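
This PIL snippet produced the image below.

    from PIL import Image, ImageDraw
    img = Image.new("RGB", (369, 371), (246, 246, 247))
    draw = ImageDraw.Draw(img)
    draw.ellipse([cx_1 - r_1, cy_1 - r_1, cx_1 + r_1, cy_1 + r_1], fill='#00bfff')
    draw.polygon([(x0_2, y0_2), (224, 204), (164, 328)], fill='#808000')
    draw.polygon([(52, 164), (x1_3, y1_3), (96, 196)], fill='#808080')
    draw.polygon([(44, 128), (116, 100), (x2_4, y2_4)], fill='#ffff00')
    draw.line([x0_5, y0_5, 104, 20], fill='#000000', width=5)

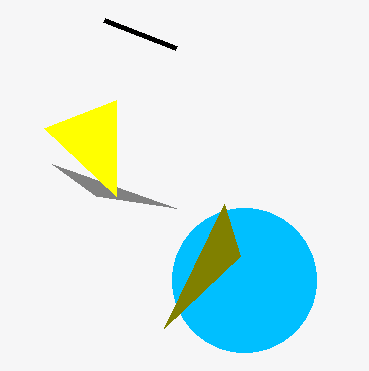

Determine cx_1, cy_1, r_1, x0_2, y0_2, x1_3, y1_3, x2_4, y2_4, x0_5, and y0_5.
cx_1 = 244, cy_1 = 280, r_1 = 72, x0_2 = 240, y0_2 = 256, x1_3 = 176, y1_3 = 208, x2_4 = 116, y2_4 = 196, x0_5 = 176, y0_5 = 48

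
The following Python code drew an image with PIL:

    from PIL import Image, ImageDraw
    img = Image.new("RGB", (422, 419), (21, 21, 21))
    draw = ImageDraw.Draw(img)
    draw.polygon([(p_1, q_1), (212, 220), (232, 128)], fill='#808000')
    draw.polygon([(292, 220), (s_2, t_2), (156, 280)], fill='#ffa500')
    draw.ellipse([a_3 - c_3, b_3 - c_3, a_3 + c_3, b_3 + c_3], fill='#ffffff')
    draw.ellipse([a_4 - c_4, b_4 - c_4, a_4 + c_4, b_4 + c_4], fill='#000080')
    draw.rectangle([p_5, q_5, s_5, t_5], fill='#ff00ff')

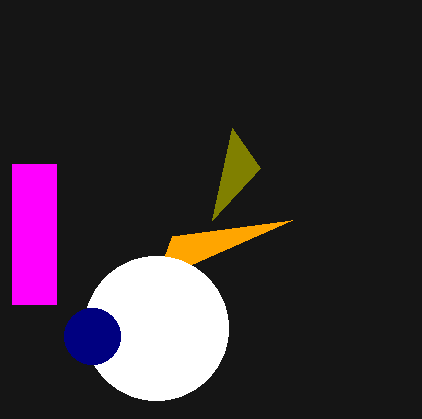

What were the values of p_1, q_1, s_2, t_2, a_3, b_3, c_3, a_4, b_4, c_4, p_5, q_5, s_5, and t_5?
p_1 = 260; q_1 = 168; s_2 = 172; t_2 = 236; a_3 = 156; b_3 = 328; c_3 = 72; a_4 = 92; b_4 = 336; c_4 = 28; p_5 = 12; q_5 = 164; s_5 = 56; t_5 = 304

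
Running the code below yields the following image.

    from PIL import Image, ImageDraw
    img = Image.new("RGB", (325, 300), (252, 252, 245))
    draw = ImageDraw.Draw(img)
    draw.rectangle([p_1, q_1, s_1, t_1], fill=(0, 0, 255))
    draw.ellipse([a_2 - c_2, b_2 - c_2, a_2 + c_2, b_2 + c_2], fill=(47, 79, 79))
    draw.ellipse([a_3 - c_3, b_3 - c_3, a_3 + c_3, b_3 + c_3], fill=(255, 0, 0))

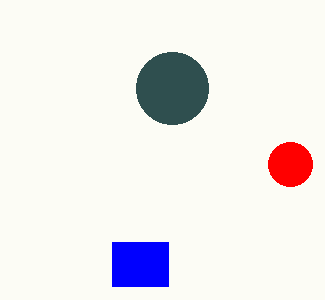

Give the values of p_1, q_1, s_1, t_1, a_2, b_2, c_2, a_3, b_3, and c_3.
p_1 = 112; q_1 = 242; s_1 = 168; t_1 = 286; a_2 = 172; b_2 = 88; c_2 = 36; a_3 = 290; b_3 = 164; c_3 = 22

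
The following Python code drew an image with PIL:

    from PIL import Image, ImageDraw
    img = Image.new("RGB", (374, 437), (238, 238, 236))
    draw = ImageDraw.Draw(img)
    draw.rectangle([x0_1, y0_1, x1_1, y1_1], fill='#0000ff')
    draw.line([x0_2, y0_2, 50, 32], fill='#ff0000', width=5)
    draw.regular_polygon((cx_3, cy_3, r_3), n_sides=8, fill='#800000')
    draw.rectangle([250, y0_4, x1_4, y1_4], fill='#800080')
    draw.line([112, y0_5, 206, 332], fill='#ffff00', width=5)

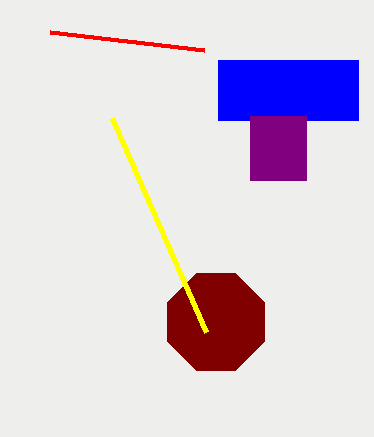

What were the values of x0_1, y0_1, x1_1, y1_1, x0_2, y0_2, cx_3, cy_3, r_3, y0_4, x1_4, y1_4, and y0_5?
x0_1 = 218
y0_1 = 60
x1_1 = 358
y1_1 = 120
x0_2 = 204
y0_2 = 50
cx_3 = 216
cy_3 = 322
r_3 = 52
y0_4 = 116
x1_4 = 306
y1_4 = 180
y0_5 = 118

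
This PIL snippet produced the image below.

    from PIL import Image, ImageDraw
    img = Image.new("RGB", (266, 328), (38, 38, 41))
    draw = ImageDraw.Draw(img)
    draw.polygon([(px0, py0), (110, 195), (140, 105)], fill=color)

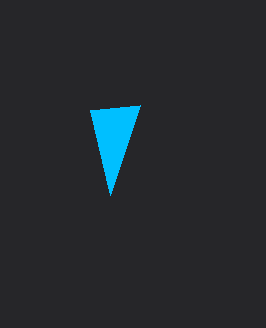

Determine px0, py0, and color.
px0 = 90, py0 = 110, color = 'deepskyblue'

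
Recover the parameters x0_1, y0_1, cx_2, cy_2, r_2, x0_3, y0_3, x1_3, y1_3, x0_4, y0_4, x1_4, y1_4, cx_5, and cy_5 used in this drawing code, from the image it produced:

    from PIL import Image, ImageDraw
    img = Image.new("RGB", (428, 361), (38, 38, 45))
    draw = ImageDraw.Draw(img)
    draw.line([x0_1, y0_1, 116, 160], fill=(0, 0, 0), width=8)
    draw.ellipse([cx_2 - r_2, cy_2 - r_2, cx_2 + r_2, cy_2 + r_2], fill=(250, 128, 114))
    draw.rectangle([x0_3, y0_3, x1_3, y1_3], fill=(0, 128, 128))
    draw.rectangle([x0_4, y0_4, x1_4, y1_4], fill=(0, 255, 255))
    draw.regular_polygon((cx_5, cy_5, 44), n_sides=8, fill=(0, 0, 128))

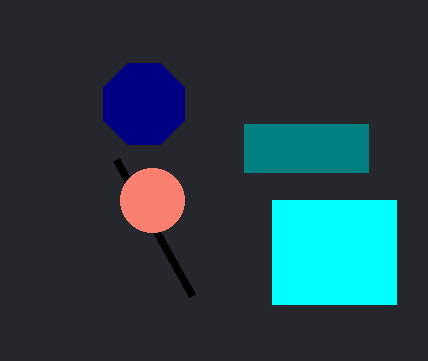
x0_1 = 192, y0_1 = 296, cx_2 = 152, cy_2 = 200, r_2 = 32, x0_3 = 244, y0_3 = 124, x1_3 = 368, y1_3 = 172, x0_4 = 272, y0_4 = 200, x1_4 = 396, y1_4 = 304, cx_5 = 144, cy_5 = 104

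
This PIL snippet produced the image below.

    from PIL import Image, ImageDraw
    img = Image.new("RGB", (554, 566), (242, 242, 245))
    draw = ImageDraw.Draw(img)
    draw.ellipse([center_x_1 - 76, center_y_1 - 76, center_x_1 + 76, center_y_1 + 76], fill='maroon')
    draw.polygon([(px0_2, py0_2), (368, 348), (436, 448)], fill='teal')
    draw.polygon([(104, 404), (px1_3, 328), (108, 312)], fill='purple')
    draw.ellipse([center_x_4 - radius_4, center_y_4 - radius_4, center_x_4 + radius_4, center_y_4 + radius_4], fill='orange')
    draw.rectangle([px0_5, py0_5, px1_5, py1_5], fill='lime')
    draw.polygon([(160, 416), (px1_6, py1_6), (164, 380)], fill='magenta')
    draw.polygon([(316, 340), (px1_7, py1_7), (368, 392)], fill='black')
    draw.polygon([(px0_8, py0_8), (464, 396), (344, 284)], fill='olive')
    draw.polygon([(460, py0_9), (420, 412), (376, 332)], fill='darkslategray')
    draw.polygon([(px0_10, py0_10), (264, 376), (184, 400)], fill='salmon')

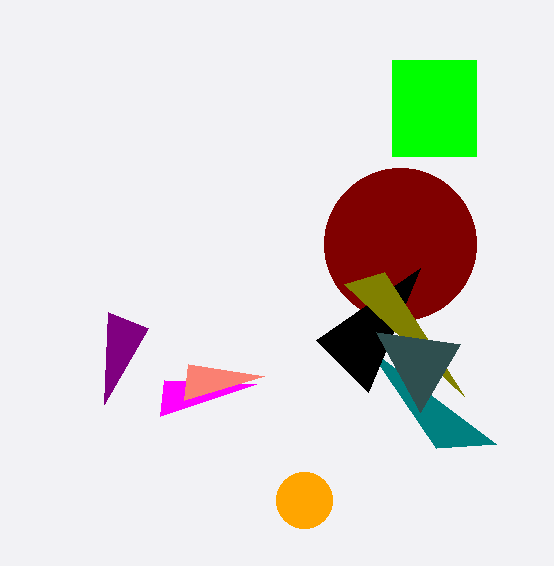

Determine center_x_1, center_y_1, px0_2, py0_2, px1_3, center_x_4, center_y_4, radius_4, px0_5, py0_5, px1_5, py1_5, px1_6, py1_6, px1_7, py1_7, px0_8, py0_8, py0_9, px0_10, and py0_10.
center_x_1 = 400; center_y_1 = 244; px0_2 = 496; py0_2 = 444; px1_3 = 148; center_x_4 = 304; center_y_4 = 500; radius_4 = 28; px0_5 = 392; py0_5 = 60; px1_5 = 476; py1_5 = 156; px1_6 = 256; py1_6 = 384; px1_7 = 420; py1_7 = 268; px0_8 = 384; py0_8 = 272; py0_9 = 344; px0_10 = 188; py0_10 = 364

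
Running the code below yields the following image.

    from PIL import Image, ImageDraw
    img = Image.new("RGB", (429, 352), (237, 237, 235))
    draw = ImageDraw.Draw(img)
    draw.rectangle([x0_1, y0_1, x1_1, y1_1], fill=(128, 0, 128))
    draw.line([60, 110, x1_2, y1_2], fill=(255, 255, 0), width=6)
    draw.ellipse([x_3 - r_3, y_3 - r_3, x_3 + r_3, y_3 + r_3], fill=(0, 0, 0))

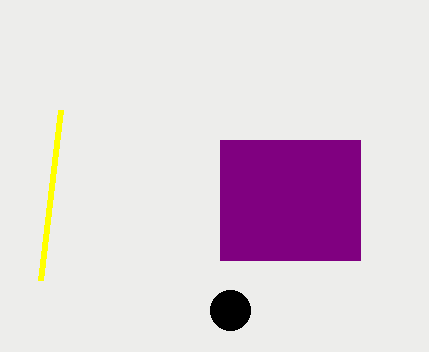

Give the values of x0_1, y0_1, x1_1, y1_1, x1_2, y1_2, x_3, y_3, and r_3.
x0_1 = 220; y0_1 = 140; x1_1 = 360; y1_1 = 260; x1_2 = 40; y1_2 = 280; x_3 = 230; y_3 = 310; r_3 = 20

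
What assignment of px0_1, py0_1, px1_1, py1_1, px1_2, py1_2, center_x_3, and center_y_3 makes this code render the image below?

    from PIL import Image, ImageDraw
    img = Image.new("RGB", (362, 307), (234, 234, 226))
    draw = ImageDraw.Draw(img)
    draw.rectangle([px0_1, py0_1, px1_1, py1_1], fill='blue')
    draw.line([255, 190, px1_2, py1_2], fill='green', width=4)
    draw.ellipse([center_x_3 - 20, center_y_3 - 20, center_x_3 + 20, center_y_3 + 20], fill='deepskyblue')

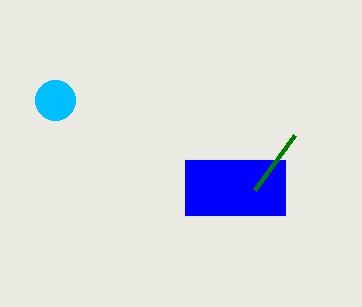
px0_1 = 185; py0_1 = 160; px1_1 = 285; py1_1 = 215; px1_2 = 295; py1_2 = 135; center_x_3 = 55; center_y_3 = 100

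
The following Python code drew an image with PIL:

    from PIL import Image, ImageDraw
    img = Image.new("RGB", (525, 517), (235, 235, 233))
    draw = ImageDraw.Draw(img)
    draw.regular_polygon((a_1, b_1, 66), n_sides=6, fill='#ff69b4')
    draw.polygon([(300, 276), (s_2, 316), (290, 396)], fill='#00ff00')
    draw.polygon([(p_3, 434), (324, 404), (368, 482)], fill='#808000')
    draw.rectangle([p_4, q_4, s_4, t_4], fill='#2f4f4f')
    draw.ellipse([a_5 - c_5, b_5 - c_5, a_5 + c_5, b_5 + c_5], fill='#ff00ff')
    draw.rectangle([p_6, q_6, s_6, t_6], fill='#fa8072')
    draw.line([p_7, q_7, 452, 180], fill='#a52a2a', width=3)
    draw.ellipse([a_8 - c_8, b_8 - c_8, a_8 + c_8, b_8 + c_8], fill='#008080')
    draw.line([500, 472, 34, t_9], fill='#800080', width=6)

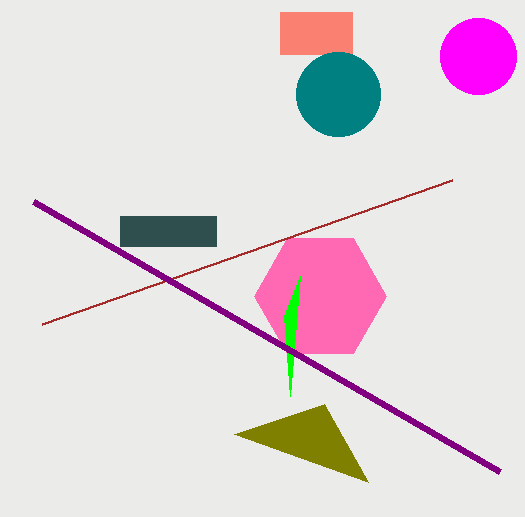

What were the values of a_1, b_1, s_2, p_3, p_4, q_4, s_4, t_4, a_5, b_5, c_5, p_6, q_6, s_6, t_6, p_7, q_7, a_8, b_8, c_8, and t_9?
a_1 = 320
b_1 = 296
s_2 = 284
p_3 = 234
p_4 = 120
q_4 = 216
s_4 = 216
t_4 = 246
a_5 = 478
b_5 = 56
c_5 = 38
p_6 = 280
q_6 = 12
s_6 = 352
t_6 = 54
p_7 = 42
q_7 = 324
a_8 = 338
b_8 = 94
c_8 = 42
t_9 = 202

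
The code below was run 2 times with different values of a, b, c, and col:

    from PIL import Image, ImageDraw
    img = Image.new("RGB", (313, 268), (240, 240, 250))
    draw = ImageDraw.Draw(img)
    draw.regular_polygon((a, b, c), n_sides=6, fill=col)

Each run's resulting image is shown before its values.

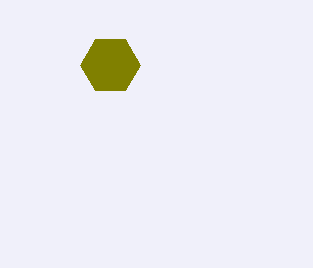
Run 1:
a = 110
b = 65
c = 30
col = 'olive'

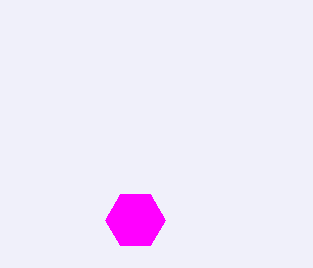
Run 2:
a = 135; b = 220; c = 30; col = 'magenta'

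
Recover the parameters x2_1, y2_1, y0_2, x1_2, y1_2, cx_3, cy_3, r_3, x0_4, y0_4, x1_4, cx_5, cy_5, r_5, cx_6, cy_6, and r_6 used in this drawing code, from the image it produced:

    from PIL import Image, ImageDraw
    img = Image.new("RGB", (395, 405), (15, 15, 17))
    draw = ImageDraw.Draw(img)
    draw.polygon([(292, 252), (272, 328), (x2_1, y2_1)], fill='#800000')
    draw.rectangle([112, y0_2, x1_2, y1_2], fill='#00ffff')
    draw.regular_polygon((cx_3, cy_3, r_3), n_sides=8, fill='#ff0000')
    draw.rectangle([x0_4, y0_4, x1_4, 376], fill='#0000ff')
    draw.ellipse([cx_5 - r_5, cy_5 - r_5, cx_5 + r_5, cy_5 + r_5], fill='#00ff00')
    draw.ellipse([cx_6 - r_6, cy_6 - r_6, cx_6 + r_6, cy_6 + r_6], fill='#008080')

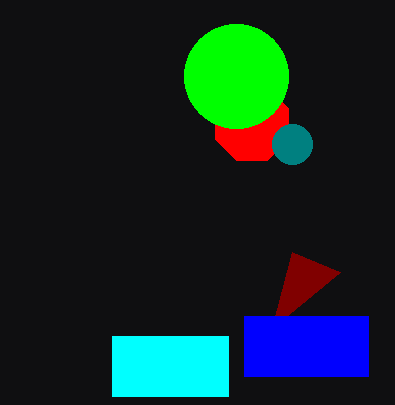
x2_1 = 340; y2_1 = 272; y0_2 = 336; x1_2 = 228; y1_2 = 396; cx_3 = 252; cy_3 = 124; r_3 = 40; x0_4 = 244; y0_4 = 316; x1_4 = 368; cx_5 = 236; cy_5 = 76; r_5 = 52; cx_6 = 292; cy_6 = 144; r_6 = 20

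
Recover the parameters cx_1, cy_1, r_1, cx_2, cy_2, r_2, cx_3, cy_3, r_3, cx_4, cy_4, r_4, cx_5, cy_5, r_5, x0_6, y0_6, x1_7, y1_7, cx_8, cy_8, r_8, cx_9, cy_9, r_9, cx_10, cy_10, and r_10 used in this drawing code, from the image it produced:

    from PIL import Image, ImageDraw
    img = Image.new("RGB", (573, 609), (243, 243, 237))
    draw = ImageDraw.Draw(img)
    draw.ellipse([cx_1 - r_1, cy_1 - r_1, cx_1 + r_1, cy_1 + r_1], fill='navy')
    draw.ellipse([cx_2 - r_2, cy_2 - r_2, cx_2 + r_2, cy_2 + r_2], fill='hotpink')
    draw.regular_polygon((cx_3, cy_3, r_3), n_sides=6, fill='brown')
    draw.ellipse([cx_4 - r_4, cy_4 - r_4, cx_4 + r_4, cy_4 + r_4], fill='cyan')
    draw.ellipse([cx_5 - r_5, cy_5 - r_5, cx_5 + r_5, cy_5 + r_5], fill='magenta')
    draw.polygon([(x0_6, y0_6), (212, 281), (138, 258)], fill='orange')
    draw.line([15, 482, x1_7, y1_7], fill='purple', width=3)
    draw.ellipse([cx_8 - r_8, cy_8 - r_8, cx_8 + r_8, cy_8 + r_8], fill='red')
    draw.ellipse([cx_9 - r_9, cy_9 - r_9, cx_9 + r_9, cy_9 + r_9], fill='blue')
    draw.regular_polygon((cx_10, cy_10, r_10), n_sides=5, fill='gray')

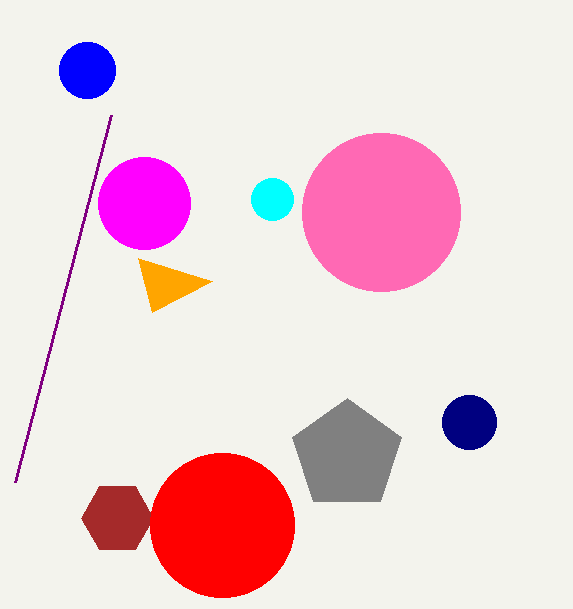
cx_1 = 469
cy_1 = 422
r_1 = 27
cx_2 = 381
cy_2 = 212
r_2 = 79
cx_3 = 117
cy_3 = 518
r_3 = 36
cx_4 = 272
cy_4 = 199
r_4 = 21
cx_5 = 144
cy_5 = 203
r_5 = 46
x0_6 = 152
y0_6 = 312
x1_7 = 111
y1_7 = 115
cx_8 = 222
cy_8 = 525
r_8 = 72
cx_9 = 87
cy_9 = 70
r_9 = 28
cx_10 = 347
cy_10 = 455
r_10 = 57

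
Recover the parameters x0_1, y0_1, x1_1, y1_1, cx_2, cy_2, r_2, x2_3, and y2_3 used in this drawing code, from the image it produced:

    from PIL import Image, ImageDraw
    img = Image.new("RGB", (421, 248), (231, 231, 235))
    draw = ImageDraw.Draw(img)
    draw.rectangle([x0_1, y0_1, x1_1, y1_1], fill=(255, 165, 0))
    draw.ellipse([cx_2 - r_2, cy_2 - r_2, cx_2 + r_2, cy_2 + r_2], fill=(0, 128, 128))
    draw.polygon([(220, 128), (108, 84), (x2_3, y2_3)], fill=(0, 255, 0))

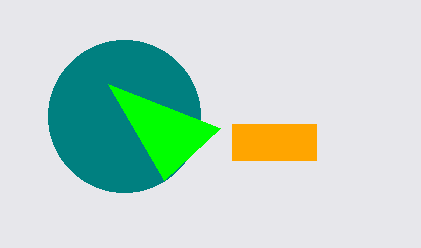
x0_1 = 232; y0_1 = 124; x1_1 = 316; y1_1 = 160; cx_2 = 124; cy_2 = 116; r_2 = 76; x2_3 = 164; y2_3 = 180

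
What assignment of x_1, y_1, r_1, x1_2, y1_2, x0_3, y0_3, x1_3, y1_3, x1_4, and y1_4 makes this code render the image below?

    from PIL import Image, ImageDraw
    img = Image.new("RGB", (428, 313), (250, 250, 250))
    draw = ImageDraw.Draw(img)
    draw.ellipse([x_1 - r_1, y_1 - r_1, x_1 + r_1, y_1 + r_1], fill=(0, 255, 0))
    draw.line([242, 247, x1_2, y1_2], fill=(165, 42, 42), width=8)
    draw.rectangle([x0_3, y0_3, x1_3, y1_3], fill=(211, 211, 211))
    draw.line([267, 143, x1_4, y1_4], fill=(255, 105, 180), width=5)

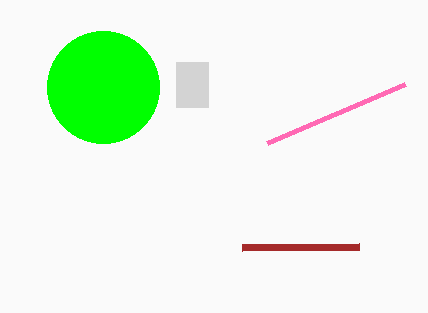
x_1 = 103, y_1 = 87, r_1 = 56, x1_2 = 359, y1_2 = 246, x0_3 = 176, y0_3 = 62, x1_3 = 208, y1_3 = 107, x1_4 = 405, y1_4 = 84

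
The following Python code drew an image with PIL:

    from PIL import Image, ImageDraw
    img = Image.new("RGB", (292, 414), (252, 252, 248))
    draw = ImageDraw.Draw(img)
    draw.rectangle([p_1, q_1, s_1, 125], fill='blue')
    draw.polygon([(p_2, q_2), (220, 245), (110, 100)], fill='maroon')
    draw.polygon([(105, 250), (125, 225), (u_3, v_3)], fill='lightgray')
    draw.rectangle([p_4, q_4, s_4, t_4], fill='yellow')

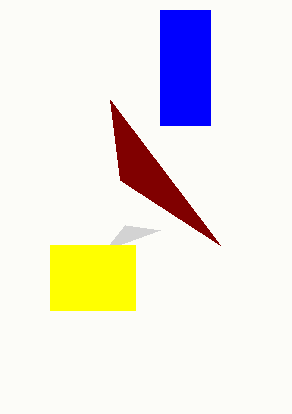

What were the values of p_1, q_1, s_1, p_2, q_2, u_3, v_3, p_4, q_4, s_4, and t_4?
p_1 = 160; q_1 = 10; s_1 = 210; p_2 = 120; q_2 = 180; u_3 = 160; v_3 = 230; p_4 = 50; q_4 = 245; s_4 = 135; t_4 = 310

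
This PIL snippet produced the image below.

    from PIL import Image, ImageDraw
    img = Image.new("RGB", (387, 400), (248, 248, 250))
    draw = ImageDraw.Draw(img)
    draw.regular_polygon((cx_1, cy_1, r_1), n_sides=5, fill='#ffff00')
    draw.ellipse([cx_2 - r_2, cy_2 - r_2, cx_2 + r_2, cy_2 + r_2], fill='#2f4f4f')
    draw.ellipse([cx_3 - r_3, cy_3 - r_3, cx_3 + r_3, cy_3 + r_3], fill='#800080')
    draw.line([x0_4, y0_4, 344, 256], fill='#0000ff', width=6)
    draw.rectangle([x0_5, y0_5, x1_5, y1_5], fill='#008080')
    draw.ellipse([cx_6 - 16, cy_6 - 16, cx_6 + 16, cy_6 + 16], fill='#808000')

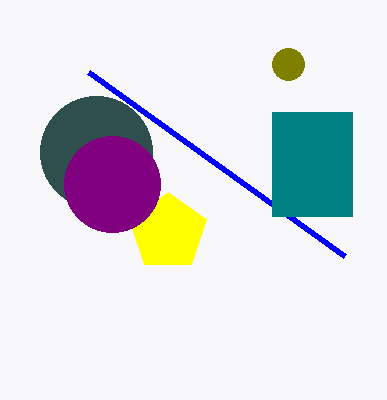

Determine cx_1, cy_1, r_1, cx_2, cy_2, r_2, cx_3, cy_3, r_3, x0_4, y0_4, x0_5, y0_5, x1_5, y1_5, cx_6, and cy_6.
cx_1 = 168, cy_1 = 232, r_1 = 40, cx_2 = 96, cy_2 = 152, r_2 = 56, cx_3 = 112, cy_3 = 184, r_3 = 48, x0_4 = 88, y0_4 = 72, x0_5 = 272, y0_5 = 112, x1_5 = 352, y1_5 = 216, cx_6 = 288, cy_6 = 64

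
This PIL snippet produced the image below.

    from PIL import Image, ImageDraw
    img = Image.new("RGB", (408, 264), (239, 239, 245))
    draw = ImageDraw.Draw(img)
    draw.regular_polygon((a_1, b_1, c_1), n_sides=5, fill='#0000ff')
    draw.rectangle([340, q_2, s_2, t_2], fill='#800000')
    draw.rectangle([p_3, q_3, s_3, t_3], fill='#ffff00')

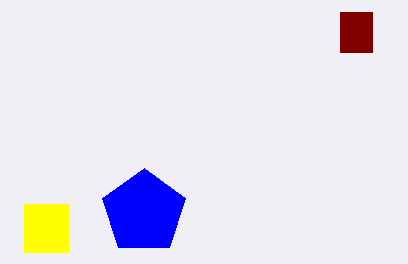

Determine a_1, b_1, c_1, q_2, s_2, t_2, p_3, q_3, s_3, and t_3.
a_1 = 144, b_1 = 212, c_1 = 44, q_2 = 12, s_2 = 372, t_2 = 52, p_3 = 24, q_3 = 204, s_3 = 68, t_3 = 252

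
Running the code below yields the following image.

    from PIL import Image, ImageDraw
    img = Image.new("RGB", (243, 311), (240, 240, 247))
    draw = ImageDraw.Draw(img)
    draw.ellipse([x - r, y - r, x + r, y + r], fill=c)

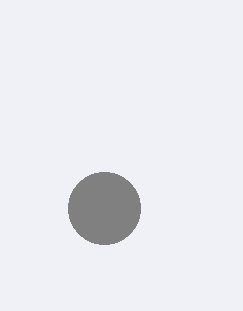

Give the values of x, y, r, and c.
x = 104; y = 208; r = 36; c = 'gray'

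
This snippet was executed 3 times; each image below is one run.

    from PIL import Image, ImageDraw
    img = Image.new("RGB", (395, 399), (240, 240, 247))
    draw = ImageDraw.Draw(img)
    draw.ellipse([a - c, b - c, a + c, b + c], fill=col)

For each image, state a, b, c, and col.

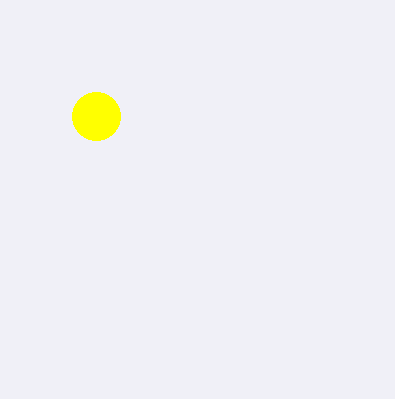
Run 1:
a = 96
b = 116
c = 24
col = 'yellow'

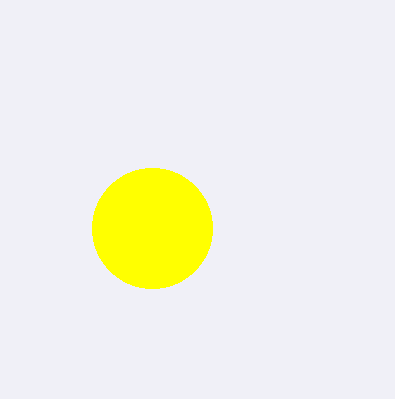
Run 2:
a = 152, b = 228, c = 60, col = 'yellow'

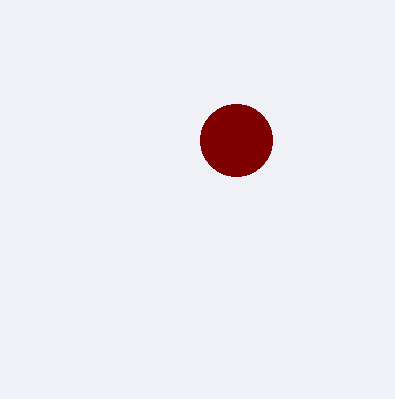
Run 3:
a = 236; b = 140; c = 36; col = 'maroon'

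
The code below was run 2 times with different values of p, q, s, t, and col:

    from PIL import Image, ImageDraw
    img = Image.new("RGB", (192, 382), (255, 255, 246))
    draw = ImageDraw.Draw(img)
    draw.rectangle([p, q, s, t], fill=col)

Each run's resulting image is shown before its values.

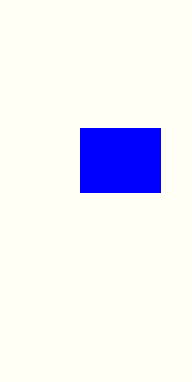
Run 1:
p = 80
q = 128
s = 160
t = 192
col = 'blue'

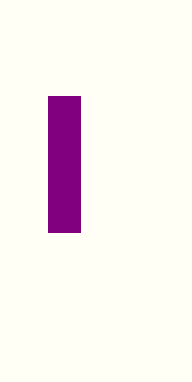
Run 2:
p = 48, q = 96, s = 80, t = 232, col = 'purple'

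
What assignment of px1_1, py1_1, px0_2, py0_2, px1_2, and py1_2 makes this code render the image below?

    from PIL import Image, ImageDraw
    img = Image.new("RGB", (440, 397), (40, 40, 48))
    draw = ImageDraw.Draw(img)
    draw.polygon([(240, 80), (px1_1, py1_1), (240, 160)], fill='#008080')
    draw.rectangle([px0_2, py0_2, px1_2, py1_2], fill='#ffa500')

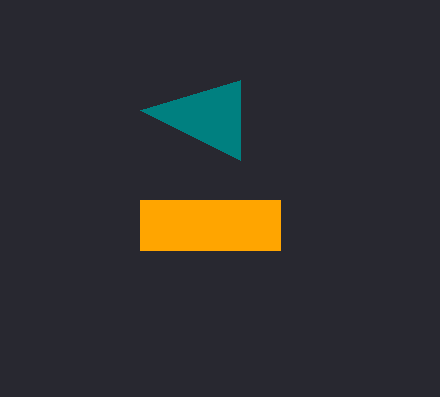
px1_1 = 140
py1_1 = 110
px0_2 = 140
py0_2 = 200
px1_2 = 280
py1_2 = 250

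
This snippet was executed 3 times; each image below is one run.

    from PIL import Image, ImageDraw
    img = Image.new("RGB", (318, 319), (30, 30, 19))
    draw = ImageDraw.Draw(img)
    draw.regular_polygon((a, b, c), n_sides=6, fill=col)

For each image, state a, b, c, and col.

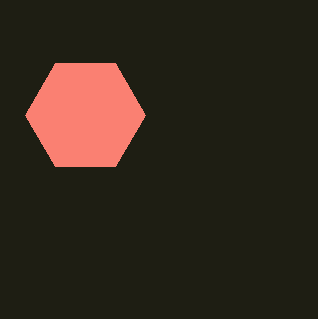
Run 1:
a = 85; b = 115; c = 60; col = 'salmon'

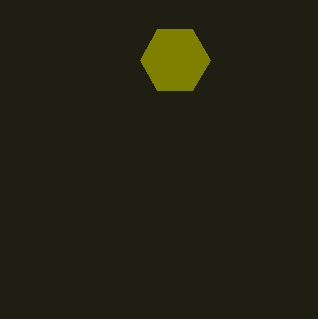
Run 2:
a = 175
b = 60
c = 35
col = 'olive'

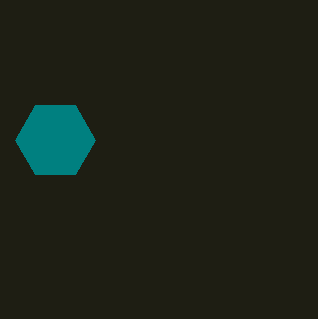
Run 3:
a = 55, b = 140, c = 40, col = 'teal'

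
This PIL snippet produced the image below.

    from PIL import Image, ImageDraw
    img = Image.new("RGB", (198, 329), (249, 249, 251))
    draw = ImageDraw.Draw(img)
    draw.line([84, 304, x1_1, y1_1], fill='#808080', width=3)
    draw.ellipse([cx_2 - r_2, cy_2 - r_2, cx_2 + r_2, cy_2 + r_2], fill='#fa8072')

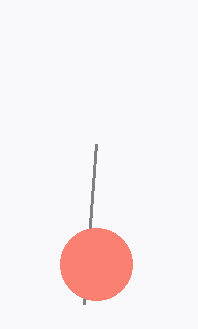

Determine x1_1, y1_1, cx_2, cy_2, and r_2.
x1_1 = 96, y1_1 = 144, cx_2 = 96, cy_2 = 264, r_2 = 36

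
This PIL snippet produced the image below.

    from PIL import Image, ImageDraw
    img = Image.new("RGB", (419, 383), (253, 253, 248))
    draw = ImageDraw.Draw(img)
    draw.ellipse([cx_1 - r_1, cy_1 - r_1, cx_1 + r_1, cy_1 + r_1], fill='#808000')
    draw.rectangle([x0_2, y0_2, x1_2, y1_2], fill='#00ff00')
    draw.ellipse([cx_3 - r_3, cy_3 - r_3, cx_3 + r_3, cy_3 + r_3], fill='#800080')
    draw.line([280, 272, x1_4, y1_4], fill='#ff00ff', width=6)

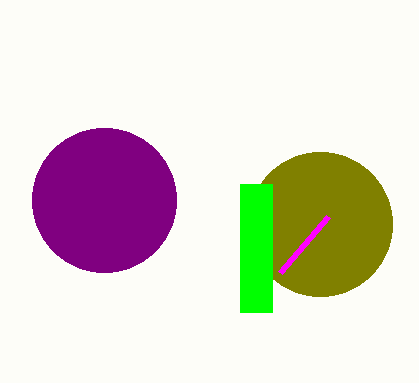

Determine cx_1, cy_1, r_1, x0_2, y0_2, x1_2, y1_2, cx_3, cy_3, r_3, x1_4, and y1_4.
cx_1 = 320, cy_1 = 224, r_1 = 72, x0_2 = 240, y0_2 = 184, x1_2 = 272, y1_2 = 312, cx_3 = 104, cy_3 = 200, r_3 = 72, x1_4 = 328, y1_4 = 216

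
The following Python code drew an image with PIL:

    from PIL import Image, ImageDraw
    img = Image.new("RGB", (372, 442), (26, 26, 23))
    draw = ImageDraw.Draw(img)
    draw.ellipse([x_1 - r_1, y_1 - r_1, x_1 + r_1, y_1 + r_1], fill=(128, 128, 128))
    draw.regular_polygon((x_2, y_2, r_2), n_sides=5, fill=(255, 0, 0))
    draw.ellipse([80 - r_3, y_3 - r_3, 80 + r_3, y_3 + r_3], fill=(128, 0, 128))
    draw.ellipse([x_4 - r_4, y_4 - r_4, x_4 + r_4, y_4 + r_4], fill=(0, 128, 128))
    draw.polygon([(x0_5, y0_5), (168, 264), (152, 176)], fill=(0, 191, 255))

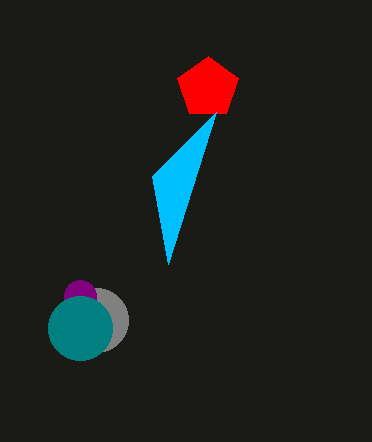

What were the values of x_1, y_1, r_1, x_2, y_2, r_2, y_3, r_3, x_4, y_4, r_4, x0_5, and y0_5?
x_1 = 96
y_1 = 320
r_1 = 32
x_2 = 208
y_2 = 88
r_2 = 32
y_3 = 296
r_3 = 16
x_4 = 80
y_4 = 328
r_4 = 32
x0_5 = 216
y0_5 = 112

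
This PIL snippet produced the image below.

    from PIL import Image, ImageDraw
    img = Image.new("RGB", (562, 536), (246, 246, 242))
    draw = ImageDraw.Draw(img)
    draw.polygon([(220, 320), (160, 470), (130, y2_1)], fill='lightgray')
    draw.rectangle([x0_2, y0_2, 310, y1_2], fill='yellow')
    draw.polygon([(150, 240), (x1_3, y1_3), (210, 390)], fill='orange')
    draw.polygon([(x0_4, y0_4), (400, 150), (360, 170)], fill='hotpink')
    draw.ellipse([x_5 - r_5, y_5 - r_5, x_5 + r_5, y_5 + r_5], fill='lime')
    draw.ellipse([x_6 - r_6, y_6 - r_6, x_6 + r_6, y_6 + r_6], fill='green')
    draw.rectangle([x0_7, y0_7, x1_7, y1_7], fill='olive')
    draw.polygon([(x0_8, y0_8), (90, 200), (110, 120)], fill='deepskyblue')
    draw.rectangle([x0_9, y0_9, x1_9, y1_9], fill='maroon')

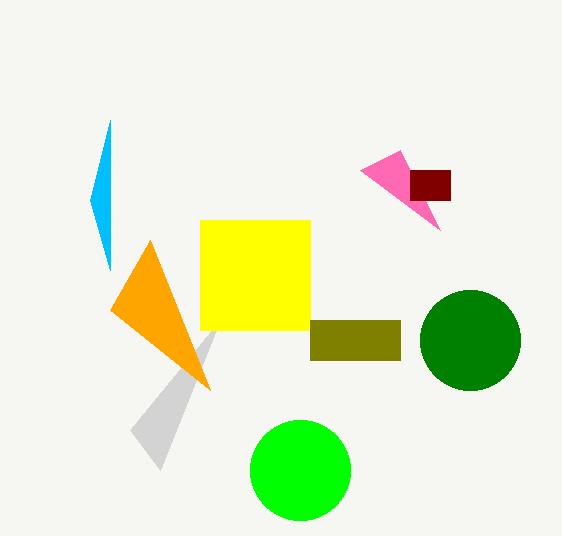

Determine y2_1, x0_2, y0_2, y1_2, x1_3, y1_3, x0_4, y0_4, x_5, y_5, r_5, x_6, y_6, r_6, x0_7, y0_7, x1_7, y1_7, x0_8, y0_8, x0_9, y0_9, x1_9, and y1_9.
y2_1 = 430, x0_2 = 200, y0_2 = 220, y1_2 = 330, x1_3 = 110, y1_3 = 310, x0_4 = 440, y0_4 = 230, x_5 = 300, y_5 = 470, r_5 = 50, x_6 = 470, y_6 = 340, r_6 = 50, x0_7 = 310, y0_7 = 320, x1_7 = 400, y1_7 = 360, x0_8 = 110, y0_8 = 270, x0_9 = 410, y0_9 = 170, x1_9 = 450, y1_9 = 200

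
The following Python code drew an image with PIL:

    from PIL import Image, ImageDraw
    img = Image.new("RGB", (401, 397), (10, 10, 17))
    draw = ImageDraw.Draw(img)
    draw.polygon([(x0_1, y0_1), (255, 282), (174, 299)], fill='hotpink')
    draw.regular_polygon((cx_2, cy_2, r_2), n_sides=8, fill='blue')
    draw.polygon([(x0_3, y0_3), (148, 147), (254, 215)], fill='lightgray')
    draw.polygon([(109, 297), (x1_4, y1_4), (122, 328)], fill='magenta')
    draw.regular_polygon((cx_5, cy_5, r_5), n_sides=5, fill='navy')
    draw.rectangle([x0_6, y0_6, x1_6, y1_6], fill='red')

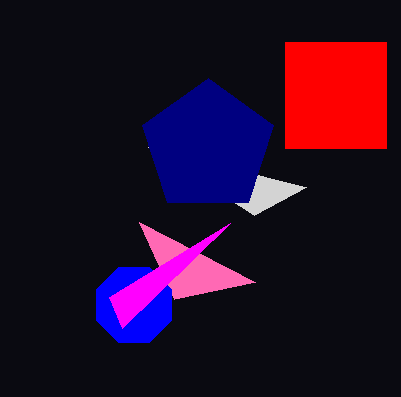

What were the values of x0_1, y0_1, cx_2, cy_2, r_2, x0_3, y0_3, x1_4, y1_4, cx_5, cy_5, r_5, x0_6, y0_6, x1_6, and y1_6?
x0_1 = 139, y0_1 = 222, cx_2 = 134, cy_2 = 305, r_2 = 41, x0_3 = 306, y0_3 = 187, x1_4 = 230, y1_4 = 223, cx_5 = 208, cy_5 = 147, r_5 = 69, x0_6 = 285, y0_6 = 42, x1_6 = 386, y1_6 = 148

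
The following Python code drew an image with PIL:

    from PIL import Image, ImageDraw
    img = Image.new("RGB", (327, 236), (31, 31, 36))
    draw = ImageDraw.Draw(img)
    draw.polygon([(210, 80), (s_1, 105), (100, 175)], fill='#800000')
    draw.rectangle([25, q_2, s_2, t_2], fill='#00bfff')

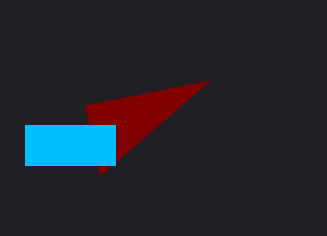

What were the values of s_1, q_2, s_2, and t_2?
s_1 = 85
q_2 = 125
s_2 = 115
t_2 = 165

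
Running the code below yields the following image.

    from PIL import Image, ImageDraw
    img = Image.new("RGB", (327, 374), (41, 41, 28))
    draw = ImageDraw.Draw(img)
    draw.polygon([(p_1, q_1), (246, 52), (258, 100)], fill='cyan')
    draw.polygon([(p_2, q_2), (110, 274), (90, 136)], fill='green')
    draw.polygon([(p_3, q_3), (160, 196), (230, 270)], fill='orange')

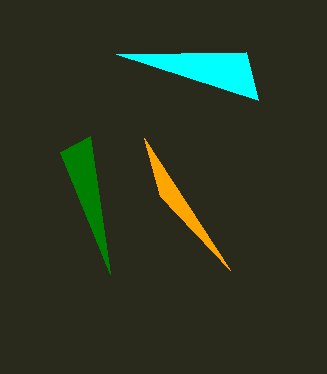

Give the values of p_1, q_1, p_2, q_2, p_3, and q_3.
p_1 = 116
q_1 = 54
p_2 = 60
q_2 = 152
p_3 = 144
q_3 = 138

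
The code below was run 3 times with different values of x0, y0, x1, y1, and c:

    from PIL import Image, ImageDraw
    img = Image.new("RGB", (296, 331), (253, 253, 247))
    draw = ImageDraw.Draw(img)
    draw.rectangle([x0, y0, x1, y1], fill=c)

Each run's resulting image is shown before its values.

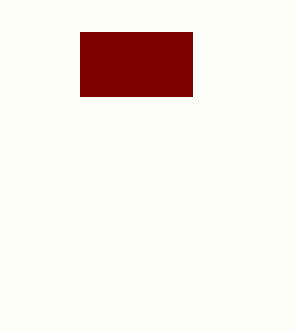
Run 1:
x0 = 80
y0 = 32
x1 = 192
y1 = 96
c = 'maroon'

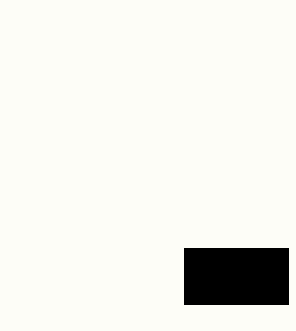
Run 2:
x0 = 184, y0 = 248, x1 = 288, y1 = 304, c = 'black'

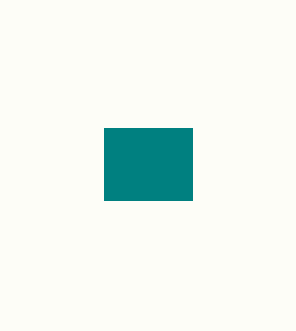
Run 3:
x0 = 104
y0 = 128
x1 = 192
y1 = 200
c = 'teal'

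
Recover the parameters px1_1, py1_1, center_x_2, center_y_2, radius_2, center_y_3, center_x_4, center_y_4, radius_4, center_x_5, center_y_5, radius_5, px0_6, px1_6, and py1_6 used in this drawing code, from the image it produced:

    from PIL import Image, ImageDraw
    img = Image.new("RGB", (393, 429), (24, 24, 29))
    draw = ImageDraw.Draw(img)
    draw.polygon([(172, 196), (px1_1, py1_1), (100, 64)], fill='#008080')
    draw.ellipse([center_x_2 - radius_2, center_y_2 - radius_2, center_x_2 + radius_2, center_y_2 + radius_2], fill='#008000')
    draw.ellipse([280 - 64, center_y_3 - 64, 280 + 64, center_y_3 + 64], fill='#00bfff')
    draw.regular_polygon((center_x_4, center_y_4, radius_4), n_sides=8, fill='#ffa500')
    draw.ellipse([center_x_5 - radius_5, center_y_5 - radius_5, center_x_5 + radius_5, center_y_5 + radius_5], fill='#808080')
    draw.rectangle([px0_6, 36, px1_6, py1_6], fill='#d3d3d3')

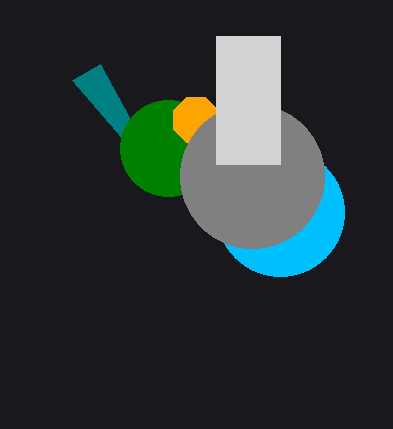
px1_1 = 72; py1_1 = 80; center_x_2 = 168; center_y_2 = 148; radius_2 = 48; center_y_3 = 212; center_x_4 = 196; center_y_4 = 120; radius_4 = 24; center_x_5 = 252; center_y_5 = 176; radius_5 = 72; px0_6 = 216; px1_6 = 280; py1_6 = 164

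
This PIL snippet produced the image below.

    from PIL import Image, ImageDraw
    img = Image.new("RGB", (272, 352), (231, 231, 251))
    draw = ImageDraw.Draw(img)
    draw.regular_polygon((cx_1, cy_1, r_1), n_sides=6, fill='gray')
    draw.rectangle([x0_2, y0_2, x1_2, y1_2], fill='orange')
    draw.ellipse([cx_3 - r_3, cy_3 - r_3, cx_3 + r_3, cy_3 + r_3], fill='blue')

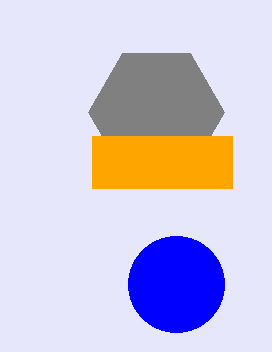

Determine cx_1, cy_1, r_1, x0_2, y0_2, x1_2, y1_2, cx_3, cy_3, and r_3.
cx_1 = 156; cy_1 = 112; r_1 = 68; x0_2 = 92; y0_2 = 136; x1_2 = 232; y1_2 = 188; cx_3 = 176; cy_3 = 284; r_3 = 48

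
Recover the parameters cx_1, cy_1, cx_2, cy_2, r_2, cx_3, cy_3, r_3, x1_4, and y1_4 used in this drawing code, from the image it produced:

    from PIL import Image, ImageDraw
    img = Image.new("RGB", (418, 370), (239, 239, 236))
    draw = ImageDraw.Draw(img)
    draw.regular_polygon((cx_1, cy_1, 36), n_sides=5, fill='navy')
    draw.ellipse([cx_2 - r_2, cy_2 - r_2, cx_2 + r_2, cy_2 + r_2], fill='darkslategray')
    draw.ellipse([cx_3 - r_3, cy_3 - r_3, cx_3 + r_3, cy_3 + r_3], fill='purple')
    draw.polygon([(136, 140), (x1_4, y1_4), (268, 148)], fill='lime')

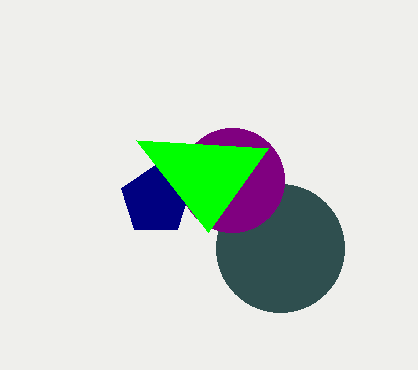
cx_1 = 156; cy_1 = 200; cx_2 = 280; cy_2 = 248; r_2 = 64; cx_3 = 232; cy_3 = 180; r_3 = 52; x1_4 = 208; y1_4 = 232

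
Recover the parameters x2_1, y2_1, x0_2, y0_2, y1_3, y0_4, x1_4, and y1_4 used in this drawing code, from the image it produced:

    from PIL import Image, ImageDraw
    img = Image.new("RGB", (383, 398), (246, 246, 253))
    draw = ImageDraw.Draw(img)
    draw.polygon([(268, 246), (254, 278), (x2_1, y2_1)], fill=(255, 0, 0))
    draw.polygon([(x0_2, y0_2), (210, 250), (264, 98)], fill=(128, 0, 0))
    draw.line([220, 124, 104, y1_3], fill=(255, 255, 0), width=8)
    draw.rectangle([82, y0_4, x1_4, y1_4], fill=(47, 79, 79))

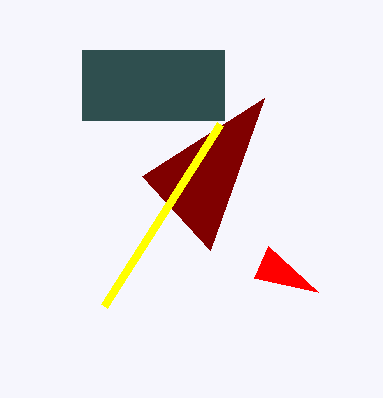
x2_1 = 318, y2_1 = 292, x0_2 = 142, y0_2 = 176, y1_3 = 306, y0_4 = 50, x1_4 = 224, y1_4 = 120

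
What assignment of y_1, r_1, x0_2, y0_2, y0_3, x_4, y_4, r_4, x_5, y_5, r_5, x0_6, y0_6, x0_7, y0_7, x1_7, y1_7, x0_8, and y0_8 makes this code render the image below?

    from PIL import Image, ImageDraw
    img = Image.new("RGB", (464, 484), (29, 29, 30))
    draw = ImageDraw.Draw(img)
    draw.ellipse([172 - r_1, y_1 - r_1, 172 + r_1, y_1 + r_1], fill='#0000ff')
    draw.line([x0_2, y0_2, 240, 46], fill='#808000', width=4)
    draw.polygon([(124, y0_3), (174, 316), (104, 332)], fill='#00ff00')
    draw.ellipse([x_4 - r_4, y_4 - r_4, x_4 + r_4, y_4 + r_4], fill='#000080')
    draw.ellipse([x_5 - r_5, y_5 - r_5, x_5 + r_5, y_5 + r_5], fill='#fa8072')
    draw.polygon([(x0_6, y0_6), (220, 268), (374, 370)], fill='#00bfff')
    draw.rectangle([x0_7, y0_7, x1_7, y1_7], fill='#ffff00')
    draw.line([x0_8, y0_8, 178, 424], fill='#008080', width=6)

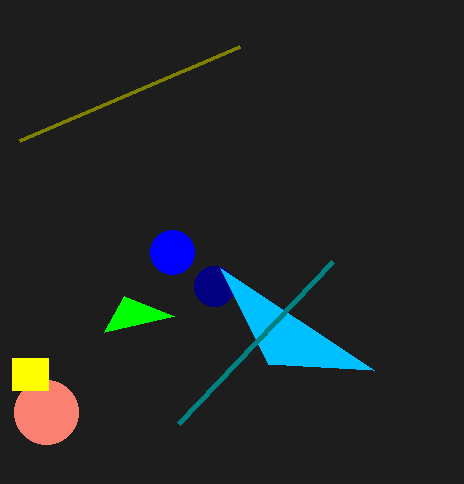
y_1 = 252, r_1 = 22, x0_2 = 20, y0_2 = 140, y0_3 = 296, x_4 = 214, y_4 = 286, r_4 = 20, x_5 = 46, y_5 = 412, r_5 = 32, x0_6 = 268, y0_6 = 364, x0_7 = 12, y0_7 = 358, x1_7 = 48, y1_7 = 390, x0_8 = 332, y0_8 = 262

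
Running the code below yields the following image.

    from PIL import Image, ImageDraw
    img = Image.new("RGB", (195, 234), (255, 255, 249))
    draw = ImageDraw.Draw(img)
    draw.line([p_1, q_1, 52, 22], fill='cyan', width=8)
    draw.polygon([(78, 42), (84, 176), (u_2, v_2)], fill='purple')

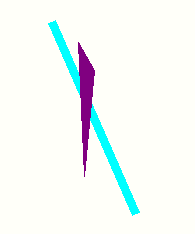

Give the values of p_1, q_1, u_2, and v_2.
p_1 = 136, q_1 = 214, u_2 = 94, v_2 = 70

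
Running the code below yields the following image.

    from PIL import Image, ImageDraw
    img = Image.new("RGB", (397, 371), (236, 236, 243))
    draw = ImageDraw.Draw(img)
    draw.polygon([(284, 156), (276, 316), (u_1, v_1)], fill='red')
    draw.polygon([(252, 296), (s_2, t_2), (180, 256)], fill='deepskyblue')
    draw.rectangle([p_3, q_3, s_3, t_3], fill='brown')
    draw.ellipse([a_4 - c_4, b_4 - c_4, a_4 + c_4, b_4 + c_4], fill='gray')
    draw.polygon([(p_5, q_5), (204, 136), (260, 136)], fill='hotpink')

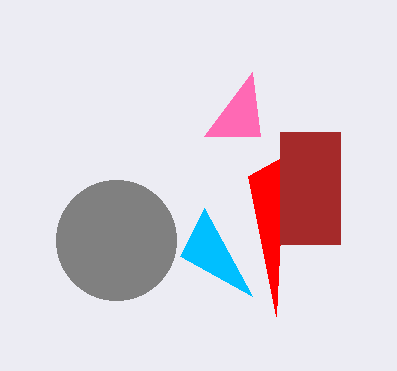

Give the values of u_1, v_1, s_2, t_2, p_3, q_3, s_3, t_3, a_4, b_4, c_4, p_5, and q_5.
u_1 = 248
v_1 = 176
s_2 = 204
t_2 = 208
p_3 = 280
q_3 = 132
s_3 = 340
t_3 = 244
a_4 = 116
b_4 = 240
c_4 = 60
p_5 = 252
q_5 = 72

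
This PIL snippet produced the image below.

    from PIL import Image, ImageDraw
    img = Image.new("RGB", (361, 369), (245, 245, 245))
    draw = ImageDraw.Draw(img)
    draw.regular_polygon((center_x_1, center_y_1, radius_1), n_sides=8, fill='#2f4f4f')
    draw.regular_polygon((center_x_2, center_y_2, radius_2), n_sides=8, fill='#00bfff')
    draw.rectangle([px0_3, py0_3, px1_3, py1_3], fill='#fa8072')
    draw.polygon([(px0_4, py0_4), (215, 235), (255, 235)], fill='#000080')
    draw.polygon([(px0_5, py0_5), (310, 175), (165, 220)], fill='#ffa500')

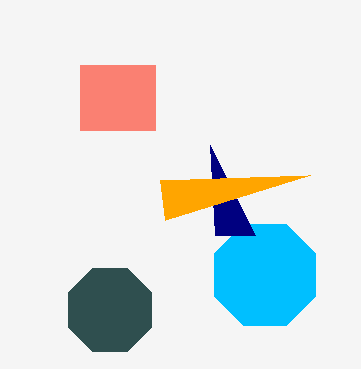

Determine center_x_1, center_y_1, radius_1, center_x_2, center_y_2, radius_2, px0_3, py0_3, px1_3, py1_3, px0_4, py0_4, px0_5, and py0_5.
center_x_1 = 110
center_y_1 = 310
radius_1 = 45
center_x_2 = 265
center_y_2 = 275
radius_2 = 55
px0_3 = 80
py0_3 = 65
px1_3 = 155
py1_3 = 130
px0_4 = 210
py0_4 = 145
px0_5 = 160
py0_5 = 180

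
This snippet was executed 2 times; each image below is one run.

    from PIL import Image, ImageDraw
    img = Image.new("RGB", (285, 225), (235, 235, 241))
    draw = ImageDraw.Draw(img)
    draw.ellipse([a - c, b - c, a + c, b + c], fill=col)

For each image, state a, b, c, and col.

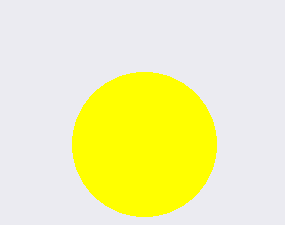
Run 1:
a = 144; b = 144; c = 72; col = 'yellow'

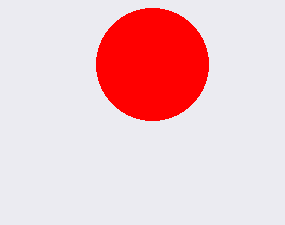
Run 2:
a = 152
b = 64
c = 56
col = 'red'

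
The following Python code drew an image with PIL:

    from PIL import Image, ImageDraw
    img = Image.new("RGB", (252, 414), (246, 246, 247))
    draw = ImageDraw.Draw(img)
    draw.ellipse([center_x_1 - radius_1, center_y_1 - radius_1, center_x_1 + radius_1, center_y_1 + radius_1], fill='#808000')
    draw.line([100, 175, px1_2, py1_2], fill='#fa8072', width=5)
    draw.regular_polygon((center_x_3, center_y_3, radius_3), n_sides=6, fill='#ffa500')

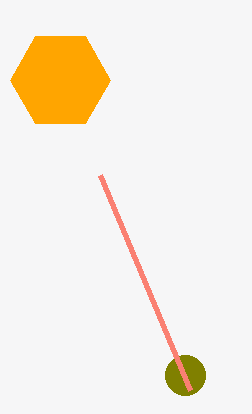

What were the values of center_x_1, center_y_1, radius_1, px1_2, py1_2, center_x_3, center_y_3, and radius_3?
center_x_1 = 185; center_y_1 = 375; radius_1 = 20; px1_2 = 190; py1_2 = 390; center_x_3 = 60; center_y_3 = 80; radius_3 = 50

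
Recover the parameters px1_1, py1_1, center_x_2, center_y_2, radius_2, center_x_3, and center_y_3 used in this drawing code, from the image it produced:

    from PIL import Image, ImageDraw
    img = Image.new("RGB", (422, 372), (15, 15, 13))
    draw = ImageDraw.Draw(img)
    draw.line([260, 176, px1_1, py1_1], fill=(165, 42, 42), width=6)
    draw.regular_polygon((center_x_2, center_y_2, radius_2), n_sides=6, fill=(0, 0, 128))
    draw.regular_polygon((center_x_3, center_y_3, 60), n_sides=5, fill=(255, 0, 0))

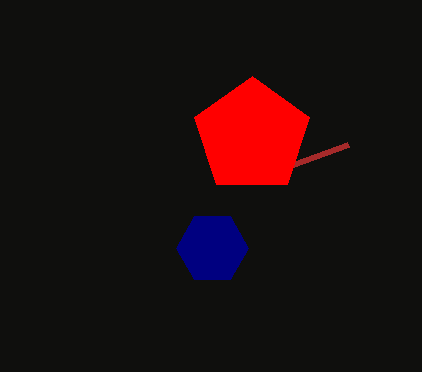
px1_1 = 348
py1_1 = 144
center_x_2 = 212
center_y_2 = 248
radius_2 = 36
center_x_3 = 252
center_y_3 = 136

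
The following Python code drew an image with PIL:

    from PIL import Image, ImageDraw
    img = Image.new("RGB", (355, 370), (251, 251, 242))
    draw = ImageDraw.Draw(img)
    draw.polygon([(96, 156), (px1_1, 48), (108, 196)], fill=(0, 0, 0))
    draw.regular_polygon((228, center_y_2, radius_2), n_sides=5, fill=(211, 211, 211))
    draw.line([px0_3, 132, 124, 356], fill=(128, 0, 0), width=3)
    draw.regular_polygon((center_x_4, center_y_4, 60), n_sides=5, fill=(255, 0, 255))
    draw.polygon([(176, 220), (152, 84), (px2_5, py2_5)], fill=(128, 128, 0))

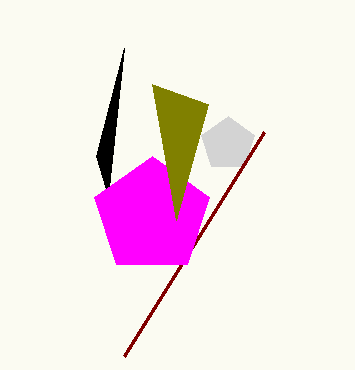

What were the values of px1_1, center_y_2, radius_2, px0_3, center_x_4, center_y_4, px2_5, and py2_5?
px1_1 = 124; center_y_2 = 144; radius_2 = 28; px0_3 = 264; center_x_4 = 152; center_y_4 = 216; px2_5 = 208; py2_5 = 104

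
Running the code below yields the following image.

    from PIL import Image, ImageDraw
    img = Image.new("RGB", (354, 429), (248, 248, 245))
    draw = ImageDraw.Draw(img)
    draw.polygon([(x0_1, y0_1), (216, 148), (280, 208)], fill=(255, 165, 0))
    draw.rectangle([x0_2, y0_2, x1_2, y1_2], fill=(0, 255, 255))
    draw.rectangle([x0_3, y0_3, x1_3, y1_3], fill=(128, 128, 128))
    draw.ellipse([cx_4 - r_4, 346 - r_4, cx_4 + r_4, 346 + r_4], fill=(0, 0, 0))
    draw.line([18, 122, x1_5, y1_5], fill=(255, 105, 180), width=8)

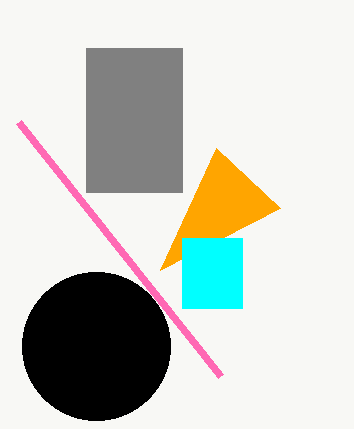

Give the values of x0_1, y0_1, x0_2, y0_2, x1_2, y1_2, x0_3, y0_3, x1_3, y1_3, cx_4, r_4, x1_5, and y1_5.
x0_1 = 160
y0_1 = 270
x0_2 = 182
y0_2 = 238
x1_2 = 242
y1_2 = 308
x0_3 = 86
y0_3 = 48
x1_3 = 182
y1_3 = 192
cx_4 = 96
r_4 = 74
x1_5 = 220
y1_5 = 376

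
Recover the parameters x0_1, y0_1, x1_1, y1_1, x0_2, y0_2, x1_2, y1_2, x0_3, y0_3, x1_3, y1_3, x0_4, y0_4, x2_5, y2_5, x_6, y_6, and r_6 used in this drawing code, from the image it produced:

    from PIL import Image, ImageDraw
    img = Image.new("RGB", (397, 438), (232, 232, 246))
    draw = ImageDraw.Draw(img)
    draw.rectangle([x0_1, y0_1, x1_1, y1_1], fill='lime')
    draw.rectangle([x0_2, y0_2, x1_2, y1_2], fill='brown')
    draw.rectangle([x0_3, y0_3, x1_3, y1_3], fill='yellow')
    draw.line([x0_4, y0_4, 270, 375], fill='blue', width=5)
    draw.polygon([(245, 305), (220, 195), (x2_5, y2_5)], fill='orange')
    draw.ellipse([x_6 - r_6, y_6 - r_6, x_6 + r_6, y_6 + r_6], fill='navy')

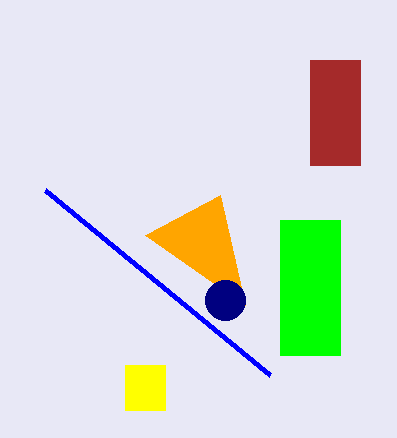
x0_1 = 280; y0_1 = 220; x1_1 = 340; y1_1 = 355; x0_2 = 310; y0_2 = 60; x1_2 = 360; y1_2 = 165; x0_3 = 125; y0_3 = 365; x1_3 = 165; y1_3 = 410; x0_4 = 45; y0_4 = 190; x2_5 = 145; y2_5 = 235; x_6 = 225; y_6 = 300; r_6 = 20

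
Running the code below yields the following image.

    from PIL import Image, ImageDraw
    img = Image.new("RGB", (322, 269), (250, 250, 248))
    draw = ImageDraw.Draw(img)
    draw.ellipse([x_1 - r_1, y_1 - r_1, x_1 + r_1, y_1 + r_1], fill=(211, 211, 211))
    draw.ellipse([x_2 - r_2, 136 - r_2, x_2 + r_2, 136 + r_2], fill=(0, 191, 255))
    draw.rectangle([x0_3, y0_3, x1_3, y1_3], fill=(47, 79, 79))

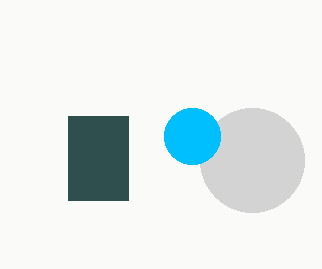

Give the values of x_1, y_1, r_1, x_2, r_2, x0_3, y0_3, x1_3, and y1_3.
x_1 = 252; y_1 = 160; r_1 = 52; x_2 = 192; r_2 = 28; x0_3 = 68; y0_3 = 116; x1_3 = 128; y1_3 = 200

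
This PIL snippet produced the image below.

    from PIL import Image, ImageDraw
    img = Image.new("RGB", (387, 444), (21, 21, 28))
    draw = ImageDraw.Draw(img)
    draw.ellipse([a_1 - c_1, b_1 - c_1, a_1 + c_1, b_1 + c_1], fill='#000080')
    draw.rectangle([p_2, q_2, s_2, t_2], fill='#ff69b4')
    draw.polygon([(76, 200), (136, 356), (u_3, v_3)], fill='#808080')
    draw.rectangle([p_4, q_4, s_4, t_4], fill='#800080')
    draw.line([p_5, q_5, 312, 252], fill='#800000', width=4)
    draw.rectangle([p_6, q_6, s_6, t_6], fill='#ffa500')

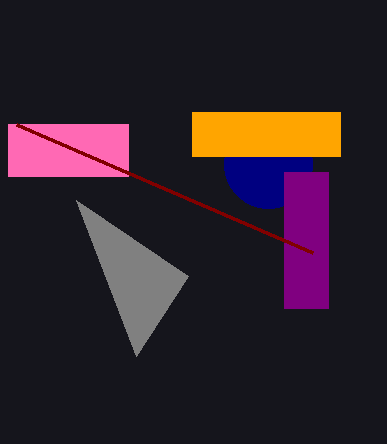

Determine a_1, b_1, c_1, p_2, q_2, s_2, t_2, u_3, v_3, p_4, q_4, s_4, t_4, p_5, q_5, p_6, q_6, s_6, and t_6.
a_1 = 268
b_1 = 164
c_1 = 44
p_2 = 8
q_2 = 124
s_2 = 128
t_2 = 176
u_3 = 188
v_3 = 276
p_4 = 284
q_4 = 172
s_4 = 328
t_4 = 308
p_5 = 16
q_5 = 124
p_6 = 192
q_6 = 112
s_6 = 340
t_6 = 156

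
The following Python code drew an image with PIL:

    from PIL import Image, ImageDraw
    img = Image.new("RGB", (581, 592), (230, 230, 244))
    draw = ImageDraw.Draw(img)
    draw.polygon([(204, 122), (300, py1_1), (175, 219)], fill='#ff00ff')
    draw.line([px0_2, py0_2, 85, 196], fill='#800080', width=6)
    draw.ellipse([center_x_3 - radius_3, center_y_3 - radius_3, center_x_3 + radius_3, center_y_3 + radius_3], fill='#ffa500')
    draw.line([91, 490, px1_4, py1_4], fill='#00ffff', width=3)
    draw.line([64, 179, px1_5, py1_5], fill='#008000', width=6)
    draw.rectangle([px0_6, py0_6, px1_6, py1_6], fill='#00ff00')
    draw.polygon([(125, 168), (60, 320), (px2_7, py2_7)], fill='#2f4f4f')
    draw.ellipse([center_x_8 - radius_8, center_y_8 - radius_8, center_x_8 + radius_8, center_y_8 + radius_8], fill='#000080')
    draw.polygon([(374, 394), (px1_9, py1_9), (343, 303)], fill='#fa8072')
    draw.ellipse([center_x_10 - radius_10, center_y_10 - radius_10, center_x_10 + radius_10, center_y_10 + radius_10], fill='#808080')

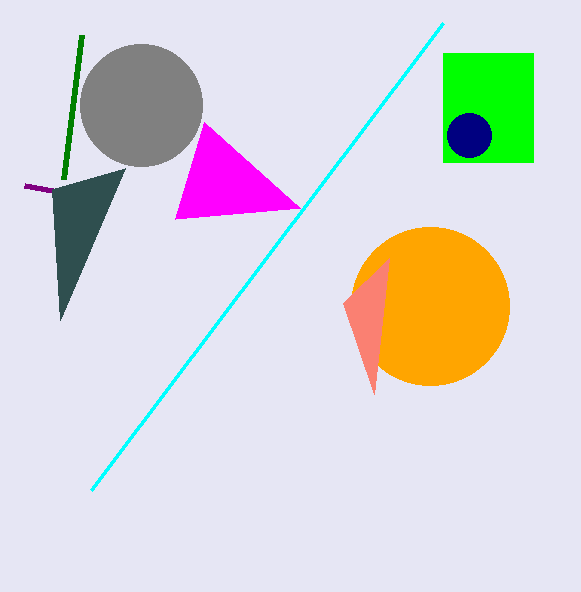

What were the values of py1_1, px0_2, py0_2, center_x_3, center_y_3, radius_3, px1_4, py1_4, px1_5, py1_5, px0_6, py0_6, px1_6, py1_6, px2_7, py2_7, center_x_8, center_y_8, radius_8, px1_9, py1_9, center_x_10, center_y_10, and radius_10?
py1_1 = 208
px0_2 = 24
py0_2 = 185
center_x_3 = 430
center_y_3 = 306
radius_3 = 79
px1_4 = 443
py1_4 = 23
px1_5 = 82
py1_5 = 35
px0_6 = 443
py0_6 = 53
px1_6 = 533
py1_6 = 162
px2_7 = 52
py2_7 = 189
center_x_8 = 469
center_y_8 = 135
radius_8 = 22
px1_9 = 389
py1_9 = 258
center_x_10 = 141
center_y_10 = 105
radius_10 = 61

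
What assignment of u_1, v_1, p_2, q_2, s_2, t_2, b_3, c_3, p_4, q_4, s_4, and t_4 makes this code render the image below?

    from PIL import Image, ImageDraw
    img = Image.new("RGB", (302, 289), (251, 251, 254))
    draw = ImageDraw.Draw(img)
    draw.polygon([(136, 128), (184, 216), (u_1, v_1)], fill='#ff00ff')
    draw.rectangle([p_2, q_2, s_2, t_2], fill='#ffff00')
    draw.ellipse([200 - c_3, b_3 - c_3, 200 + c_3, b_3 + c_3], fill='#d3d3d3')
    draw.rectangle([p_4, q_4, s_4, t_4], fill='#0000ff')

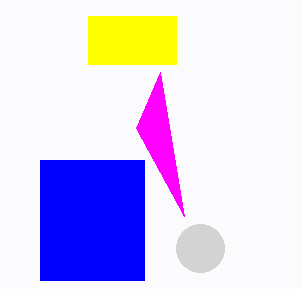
u_1 = 160; v_1 = 72; p_2 = 88; q_2 = 16; s_2 = 176; t_2 = 64; b_3 = 248; c_3 = 24; p_4 = 40; q_4 = 160; s_4 = 144; t_4 = 280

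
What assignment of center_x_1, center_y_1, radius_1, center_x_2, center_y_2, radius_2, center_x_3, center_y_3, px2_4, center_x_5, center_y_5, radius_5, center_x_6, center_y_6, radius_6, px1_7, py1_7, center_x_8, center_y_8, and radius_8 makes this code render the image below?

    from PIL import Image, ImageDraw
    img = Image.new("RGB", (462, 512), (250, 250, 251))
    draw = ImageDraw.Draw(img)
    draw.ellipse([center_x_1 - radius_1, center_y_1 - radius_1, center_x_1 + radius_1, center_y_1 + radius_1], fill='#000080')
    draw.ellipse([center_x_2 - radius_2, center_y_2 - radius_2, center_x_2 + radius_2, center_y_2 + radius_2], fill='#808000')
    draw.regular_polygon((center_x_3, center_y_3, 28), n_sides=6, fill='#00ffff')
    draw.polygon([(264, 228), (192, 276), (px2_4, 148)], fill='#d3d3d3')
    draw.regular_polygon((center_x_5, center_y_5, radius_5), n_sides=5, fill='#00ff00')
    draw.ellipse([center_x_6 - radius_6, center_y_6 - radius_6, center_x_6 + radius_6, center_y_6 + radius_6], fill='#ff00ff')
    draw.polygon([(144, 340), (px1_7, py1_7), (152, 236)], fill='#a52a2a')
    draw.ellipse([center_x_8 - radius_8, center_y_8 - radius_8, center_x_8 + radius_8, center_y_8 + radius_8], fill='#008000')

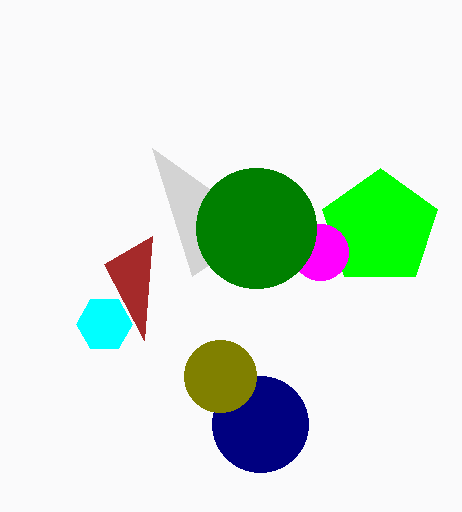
center_x_1 = 260, center_y_1 = 424, radius_1 = 48, center_x_2 = 220, center_y_2 = 376, radius_2 = 36, center_x_3 = 104, center_y_3 = 324, px2_4 = 152, center_x_5 = 380, center_y_5 = 228, radius_5 = 60, center_x_6 = 320, center_y_6 = 252, radius_6 = 28, px1_7 = 104, py1_7 = 264, center_x_8 = 256, center_y_8 = 228, radius_8 = 60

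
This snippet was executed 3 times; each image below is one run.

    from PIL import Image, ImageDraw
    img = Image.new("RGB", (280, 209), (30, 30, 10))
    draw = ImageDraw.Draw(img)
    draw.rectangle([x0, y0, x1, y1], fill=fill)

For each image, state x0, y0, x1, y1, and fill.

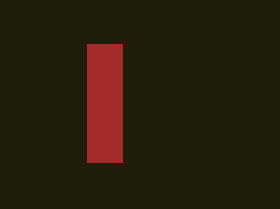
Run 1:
x0 = 87; y0 = 44; x1 = 122; y1 = 162; fill = 'brown'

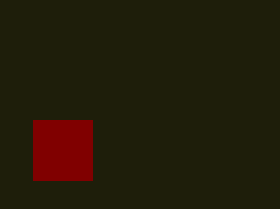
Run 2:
x0 = 33
y0 = 120
x1 = 92
y1 = 180
fill = 'maroon'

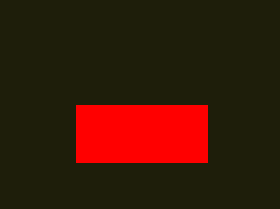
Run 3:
x0 = 76, y0 = 105, x1 = 207, y1 = 162, fill = 'red'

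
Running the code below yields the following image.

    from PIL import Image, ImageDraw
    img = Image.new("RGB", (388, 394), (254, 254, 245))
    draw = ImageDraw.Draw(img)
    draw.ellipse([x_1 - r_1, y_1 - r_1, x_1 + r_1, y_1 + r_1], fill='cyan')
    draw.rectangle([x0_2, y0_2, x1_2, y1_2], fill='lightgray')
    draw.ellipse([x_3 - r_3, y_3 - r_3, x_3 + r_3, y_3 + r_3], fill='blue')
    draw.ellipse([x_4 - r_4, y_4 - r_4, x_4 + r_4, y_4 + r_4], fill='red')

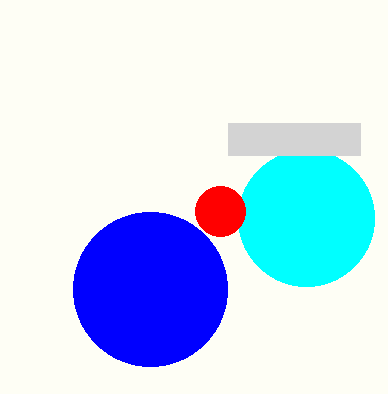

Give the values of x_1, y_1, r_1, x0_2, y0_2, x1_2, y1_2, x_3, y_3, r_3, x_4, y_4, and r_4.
x_1 = 306
y_1 = 218
r_1 = 68
x0_2 = 228
y0_2 = 123
x1_2 = 360
y1_2 = 155
x_3 = 150
y_3 = 289
r_3 = 77
x_4 = 220
y_4 = 211
r_4 = 25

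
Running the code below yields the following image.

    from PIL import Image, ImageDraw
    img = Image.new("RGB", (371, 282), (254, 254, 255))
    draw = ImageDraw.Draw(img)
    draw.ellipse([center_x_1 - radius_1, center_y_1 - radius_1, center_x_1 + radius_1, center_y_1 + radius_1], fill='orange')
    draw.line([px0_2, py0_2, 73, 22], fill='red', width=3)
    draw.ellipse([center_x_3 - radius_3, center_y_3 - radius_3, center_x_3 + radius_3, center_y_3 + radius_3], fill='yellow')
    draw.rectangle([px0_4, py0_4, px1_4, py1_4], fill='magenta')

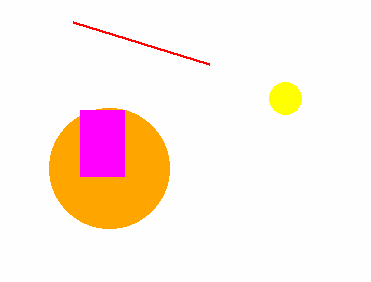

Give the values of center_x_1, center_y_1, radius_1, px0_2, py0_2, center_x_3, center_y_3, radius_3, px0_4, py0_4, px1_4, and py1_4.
center_x_1 = 109; center_y_1 = 168; radius_1 = 60; px0_2 = 209; py0_2 = 64; center_x_3 = 285; center_y_3 = 98; radius_3 = 16; px0_4 = 80; py0_4 = 110; px1_4 = 124; py1_4 = 176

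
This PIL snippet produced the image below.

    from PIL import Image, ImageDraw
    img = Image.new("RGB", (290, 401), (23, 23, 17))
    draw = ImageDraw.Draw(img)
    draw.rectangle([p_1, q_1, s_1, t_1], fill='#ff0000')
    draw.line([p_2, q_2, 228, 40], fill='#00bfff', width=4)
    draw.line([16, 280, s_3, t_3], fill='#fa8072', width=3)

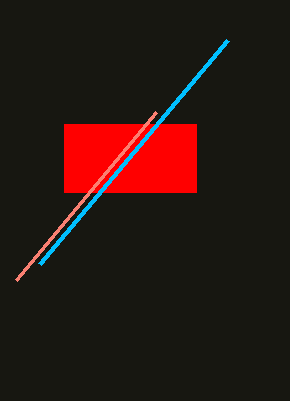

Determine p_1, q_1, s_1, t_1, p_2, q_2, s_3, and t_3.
p_1 = 64, q_1 = 124, s_1 = 196, t_1 = 192, p_2 = 40, q_2 = 264, s_3 = 156, t_3 = 112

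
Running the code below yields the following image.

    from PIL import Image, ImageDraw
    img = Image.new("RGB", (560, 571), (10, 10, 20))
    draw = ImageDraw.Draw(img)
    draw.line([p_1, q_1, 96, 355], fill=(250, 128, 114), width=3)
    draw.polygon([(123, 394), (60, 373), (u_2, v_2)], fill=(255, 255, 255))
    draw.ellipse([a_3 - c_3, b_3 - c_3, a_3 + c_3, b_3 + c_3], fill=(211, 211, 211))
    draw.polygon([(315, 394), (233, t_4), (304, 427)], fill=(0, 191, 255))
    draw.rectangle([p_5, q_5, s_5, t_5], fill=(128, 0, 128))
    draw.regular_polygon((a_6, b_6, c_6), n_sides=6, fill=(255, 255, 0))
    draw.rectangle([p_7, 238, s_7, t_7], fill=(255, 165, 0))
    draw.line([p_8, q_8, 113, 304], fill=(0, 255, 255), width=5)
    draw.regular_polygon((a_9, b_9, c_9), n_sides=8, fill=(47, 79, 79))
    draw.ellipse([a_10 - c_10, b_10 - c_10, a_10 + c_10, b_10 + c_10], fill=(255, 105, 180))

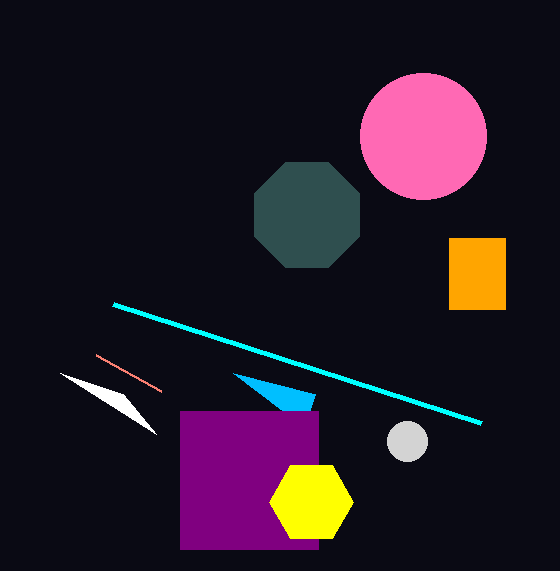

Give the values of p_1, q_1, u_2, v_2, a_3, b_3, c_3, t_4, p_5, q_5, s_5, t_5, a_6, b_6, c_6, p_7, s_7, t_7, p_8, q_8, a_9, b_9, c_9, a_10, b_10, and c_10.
p_1 = 161
q_1 = 391
u_2 = 156
v_2 = 434
a_3 = 407
b_3 = 441
c_3 = 20
t_4 = 373
p_5 = 180
q_5 = 411
s_5 = 318
t_5 = 549
a_6 = 311
b_6 = 502
c_6 = 42
p_7 = 449
s_7 = 505
t_7 = 309
p_8 = 481
q_8 = 423
a_9 = 307
b_9 = 215
c_9 = 57
a_10 = 423
b_10 = 136
c_10 = 63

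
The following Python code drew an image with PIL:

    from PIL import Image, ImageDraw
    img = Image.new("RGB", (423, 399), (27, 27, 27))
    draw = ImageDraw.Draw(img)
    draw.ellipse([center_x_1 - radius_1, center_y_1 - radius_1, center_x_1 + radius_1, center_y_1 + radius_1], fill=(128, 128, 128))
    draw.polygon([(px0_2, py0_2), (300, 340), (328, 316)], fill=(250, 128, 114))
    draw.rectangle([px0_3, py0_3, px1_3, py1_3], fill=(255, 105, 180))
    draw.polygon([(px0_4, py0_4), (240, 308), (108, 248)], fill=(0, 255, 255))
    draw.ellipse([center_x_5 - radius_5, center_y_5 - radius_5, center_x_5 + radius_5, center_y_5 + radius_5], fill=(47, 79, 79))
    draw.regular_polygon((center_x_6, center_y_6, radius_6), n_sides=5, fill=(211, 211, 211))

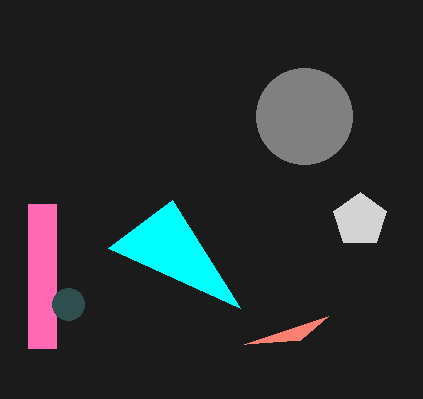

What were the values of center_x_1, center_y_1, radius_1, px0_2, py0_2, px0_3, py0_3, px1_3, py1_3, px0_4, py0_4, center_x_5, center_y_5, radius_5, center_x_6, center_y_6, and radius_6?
center_x_1 = 304
center_y_1 = 116
radius_1 = 48
px0_2 = 244
py0_2 = 344
px0_3 = 28
py0_3 = 204
px1_3 = 56
py1_3 = 348
px0_4 = 172
py0_4 = 200
center_x_5 = 68
center_y_5 = 304
radius_5 = 16
center_x_6 = 360
center_y_6 = 220
radius_6 = 28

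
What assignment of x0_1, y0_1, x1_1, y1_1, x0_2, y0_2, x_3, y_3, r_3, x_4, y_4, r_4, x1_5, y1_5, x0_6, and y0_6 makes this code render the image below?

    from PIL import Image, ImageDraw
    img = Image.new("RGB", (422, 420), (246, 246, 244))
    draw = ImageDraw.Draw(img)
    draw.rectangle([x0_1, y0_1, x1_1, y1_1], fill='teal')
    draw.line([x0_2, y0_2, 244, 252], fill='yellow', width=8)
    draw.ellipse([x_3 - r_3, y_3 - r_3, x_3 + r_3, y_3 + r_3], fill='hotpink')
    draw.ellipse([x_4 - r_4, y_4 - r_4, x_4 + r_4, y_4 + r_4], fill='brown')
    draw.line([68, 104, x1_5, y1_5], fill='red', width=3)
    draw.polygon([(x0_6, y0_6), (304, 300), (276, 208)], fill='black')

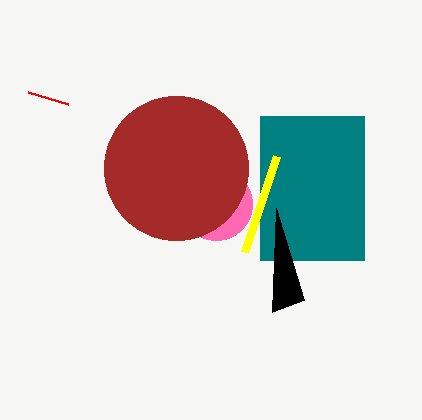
x0_1 = 260, y0_1 = 116, x1_1 = 364, y1_1 = 260, x0_2 = 276, y0_2 = 156, x_3 = 216, y_3 = 204, r_3 = 36, x_4 = 176, y_4 = 168, r_4 = 72, x1_5 = 28, y1_5 = 92, x0_6 = 272, y0_6 = 312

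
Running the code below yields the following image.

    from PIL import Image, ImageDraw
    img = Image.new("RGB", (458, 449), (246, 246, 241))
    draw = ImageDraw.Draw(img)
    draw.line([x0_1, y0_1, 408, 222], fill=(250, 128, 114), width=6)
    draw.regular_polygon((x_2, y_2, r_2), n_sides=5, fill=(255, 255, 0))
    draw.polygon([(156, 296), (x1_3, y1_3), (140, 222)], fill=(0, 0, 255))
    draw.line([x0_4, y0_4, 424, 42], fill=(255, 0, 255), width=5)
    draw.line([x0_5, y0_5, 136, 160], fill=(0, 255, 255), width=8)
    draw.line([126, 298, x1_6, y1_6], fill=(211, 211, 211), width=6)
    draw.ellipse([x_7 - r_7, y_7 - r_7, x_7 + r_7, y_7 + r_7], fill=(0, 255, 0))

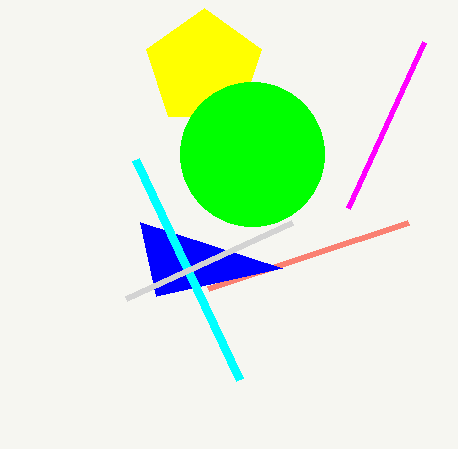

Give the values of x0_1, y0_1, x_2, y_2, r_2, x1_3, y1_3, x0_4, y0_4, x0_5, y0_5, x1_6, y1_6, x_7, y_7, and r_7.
x0_1 = 208; y0_1 = 288; x_2 = 204; y_2 = 68; r_2 = 60; x1_3 = 282; y1_3 = 268; x0_4 = 348; y0_4 = 208; x0_5 = 240; y0_5 = 380; x1_6 = 292; y1_6 = 222; x_7 = 252; y_7 = 154; r_7 = 72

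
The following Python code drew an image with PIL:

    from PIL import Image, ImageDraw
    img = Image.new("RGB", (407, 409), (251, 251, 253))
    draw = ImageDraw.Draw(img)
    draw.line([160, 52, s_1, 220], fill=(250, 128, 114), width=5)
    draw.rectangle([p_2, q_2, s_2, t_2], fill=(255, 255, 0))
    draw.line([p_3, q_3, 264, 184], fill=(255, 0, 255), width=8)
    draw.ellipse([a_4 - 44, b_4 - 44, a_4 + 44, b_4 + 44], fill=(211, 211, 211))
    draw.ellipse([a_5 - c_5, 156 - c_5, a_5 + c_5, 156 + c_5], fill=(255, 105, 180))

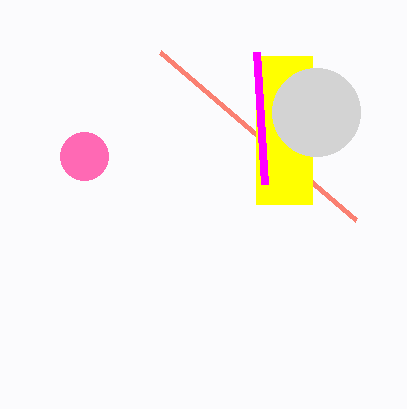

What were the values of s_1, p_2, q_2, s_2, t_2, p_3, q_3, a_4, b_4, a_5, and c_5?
s_1 = 356, p_2 = 256, q_2 = 56, s_2 = 312, t_2 = 204, p_3 = 256, q_3 = 52, a_4 = 316, b_4 = 112, a_5 = 84, c_5 = 24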